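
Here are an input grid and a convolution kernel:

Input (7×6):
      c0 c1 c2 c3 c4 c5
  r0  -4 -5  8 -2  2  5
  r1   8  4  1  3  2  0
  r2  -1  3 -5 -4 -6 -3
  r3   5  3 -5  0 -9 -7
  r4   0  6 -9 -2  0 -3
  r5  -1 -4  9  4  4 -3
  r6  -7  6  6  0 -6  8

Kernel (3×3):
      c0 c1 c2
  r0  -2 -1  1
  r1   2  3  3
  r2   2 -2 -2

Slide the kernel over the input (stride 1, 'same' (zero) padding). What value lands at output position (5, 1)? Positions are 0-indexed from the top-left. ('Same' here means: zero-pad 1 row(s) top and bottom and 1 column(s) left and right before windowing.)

-40

The receptive field on the zero-padded input at this output position is [0 6 -9 / -1 -4 9 / -7 6 6]. Elementwise product with the kernel and sum: 0·-2 + 6·-1 + -9·1 + -1·2 + -4·3 + 9·3 + -7·2 + 6·-2 + 6·-2.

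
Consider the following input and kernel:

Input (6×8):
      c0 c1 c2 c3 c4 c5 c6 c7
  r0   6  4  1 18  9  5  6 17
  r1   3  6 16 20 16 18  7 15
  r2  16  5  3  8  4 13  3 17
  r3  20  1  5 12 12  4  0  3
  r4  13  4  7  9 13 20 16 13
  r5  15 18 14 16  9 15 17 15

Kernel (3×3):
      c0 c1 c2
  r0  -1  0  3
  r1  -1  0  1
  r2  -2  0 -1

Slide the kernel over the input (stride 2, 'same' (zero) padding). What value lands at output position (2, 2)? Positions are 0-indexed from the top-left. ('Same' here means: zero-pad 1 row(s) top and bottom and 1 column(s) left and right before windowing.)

The receptive field on the zero-padded input at this output position is [12 12 4 / 9 13 20 / 16 9 15]. Elementwise product with the kernel and sum: 12·-1 + 4·3 + 9·-1 + 20·1 + 16·-2 + 15·-1.

-36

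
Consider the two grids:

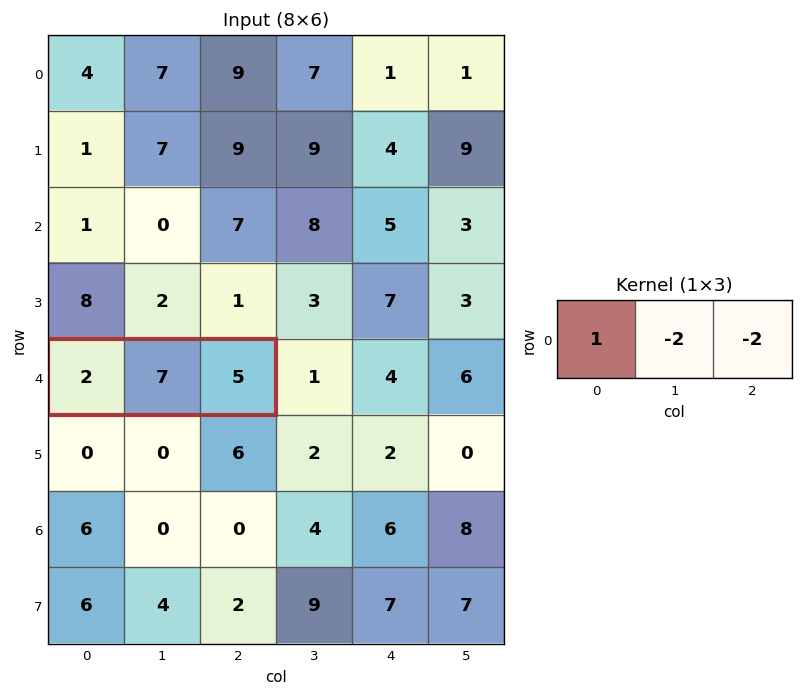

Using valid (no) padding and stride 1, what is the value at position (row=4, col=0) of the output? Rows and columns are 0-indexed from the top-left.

-22

The receptive field on the input at this output position is [2 7 5]. Elementwise product with the kernel and sum: 2·1 + 7·-2 + 5·-2.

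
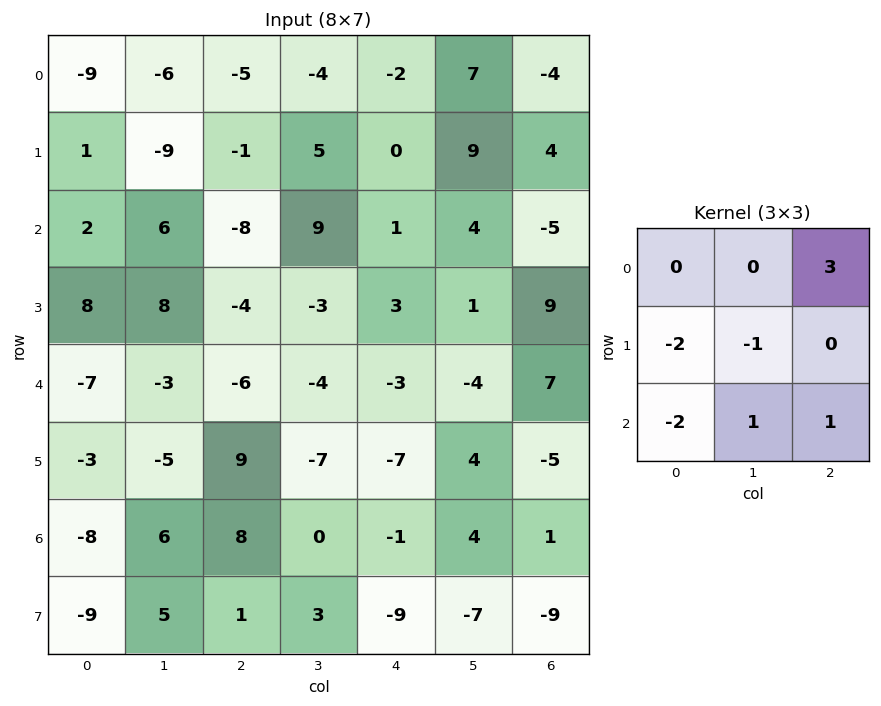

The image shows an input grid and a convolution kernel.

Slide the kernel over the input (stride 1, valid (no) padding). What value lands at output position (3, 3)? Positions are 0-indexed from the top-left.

The receptive field on the input at this output position is [-3 3 1 / -4 -3 -4 / -7 -7 4]. Elementwise product with the kernel and sum: 1·3 + -4·-2 + -3·-1 + -7·-2 + -7·1 + 4·1.

25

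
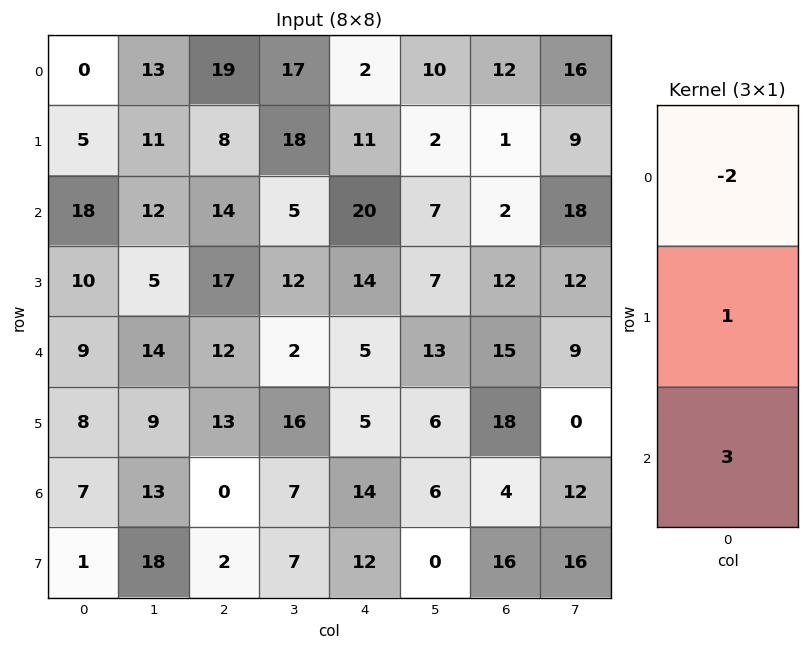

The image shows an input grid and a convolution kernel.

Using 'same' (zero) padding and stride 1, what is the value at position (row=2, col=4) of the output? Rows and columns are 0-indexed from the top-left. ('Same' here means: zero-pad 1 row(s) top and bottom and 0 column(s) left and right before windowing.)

The receptive field on the zero-padded input at this output position is [11 / 20 / 14]. Elementwise product with the kernel and sum: 11·-2 + 20·1 + 14·3.

40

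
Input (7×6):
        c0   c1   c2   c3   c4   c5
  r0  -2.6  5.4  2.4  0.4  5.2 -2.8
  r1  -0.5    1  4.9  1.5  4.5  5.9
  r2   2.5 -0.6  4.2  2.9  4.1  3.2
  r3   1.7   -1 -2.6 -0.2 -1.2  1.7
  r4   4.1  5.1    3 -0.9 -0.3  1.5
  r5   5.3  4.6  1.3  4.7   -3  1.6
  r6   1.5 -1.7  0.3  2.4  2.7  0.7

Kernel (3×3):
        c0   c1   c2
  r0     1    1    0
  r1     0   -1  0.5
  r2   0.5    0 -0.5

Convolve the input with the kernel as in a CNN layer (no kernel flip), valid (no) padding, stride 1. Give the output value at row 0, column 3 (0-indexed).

3.9

The receptive field on the input at this output position is [0.4 5.2 -2.8 / 1.5 4.5 5.9 / 2.9 4.1 3.2]. Elementwise product with the kernel and sum: 0.4·1 + 5.2·1 + 4.5·-1 + 5.9·0.5 + 2.9·0.5 + 3.2·-0.5.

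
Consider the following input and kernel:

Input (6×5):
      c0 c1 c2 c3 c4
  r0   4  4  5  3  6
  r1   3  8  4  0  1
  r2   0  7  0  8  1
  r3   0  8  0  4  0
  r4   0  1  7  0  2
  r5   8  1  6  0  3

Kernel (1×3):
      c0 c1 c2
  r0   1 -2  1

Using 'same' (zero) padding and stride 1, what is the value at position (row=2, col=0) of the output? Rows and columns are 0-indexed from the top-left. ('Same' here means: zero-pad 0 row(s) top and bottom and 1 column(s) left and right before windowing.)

7

The receptive field on the zero-padded input at this output position is [0 0 7]. Elementwise product with the kernel and sum: 0·1 + 0·-2 + 7·1.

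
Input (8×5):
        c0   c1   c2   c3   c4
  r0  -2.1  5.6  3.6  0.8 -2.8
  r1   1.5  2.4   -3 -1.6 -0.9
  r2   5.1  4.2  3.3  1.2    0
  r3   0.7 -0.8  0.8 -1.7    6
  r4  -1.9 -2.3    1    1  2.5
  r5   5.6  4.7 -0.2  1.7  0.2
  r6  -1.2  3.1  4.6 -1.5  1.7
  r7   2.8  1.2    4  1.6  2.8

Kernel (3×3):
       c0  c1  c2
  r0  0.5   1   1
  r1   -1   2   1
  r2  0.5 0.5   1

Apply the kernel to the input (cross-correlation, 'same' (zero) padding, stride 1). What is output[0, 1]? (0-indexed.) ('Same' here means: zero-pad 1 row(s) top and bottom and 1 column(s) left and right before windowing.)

15.85

The receptive field on the zero-padded input at this output position is [0 0 0 / -2.1 5.6 3.6 / 1.5 2.4 -3]. Elementwise product with the kernel and sum: 0·0.5 + 0·1 + 0·1 + -2.1·-1 + 5.6·2 + 3.6·1 + 1.5·0.5 + 2.4·0.5 + -3·1.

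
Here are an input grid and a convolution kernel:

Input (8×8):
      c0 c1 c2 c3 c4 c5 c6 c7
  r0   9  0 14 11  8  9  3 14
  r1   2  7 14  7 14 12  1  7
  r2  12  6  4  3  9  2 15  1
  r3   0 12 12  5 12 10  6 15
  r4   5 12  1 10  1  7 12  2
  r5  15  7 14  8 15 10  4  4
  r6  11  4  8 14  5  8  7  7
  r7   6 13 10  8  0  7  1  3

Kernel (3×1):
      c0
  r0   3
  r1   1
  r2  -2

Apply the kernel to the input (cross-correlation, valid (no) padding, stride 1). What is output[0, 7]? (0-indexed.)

The receptive field on the input at this output position is [14 / 7 / 1]. Elementwise product with the kernel and sum: 14·3 + 7·1 + 1·-2.

47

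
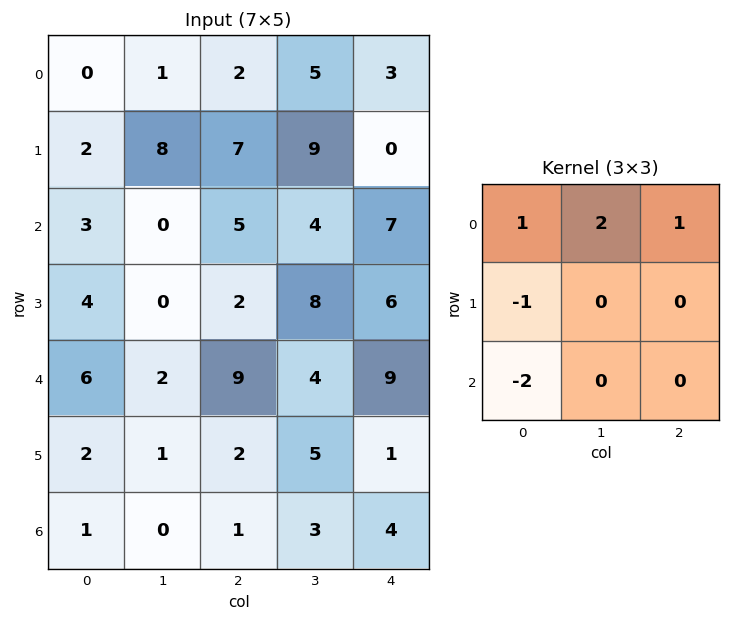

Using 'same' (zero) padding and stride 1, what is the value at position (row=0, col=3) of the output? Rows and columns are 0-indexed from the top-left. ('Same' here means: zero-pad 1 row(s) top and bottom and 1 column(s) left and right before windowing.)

The receptive field on the zero-padded input at this output position is [0 0 0 / 2 5 3 / 7 9 0]. Elementwise product with the kernel and sum: 0·1 + 0·2 + 0·1 + 2·-1 + 7·-2.

-16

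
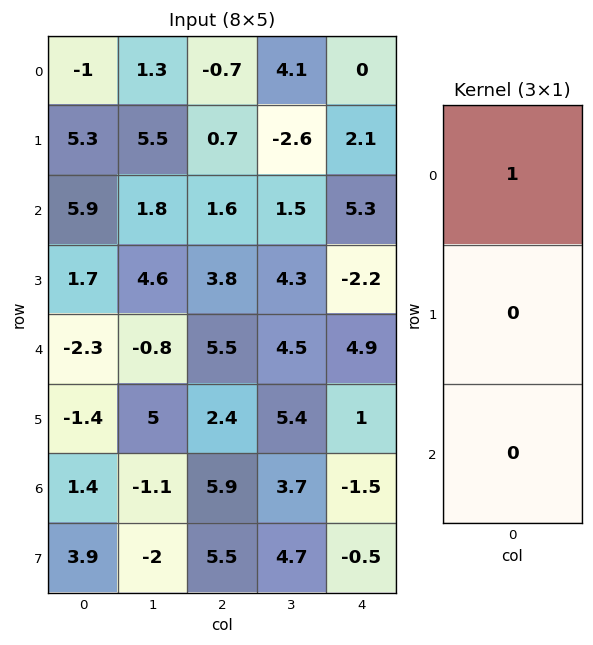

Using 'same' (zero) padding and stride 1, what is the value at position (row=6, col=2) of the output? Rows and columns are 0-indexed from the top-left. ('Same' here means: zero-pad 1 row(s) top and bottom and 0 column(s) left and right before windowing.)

The receptive field on the zero-padded input at this output position is [2.4 / 5.9 / 5.5]. Elementwise product with the kernel and sum: 2.4·1.

2.4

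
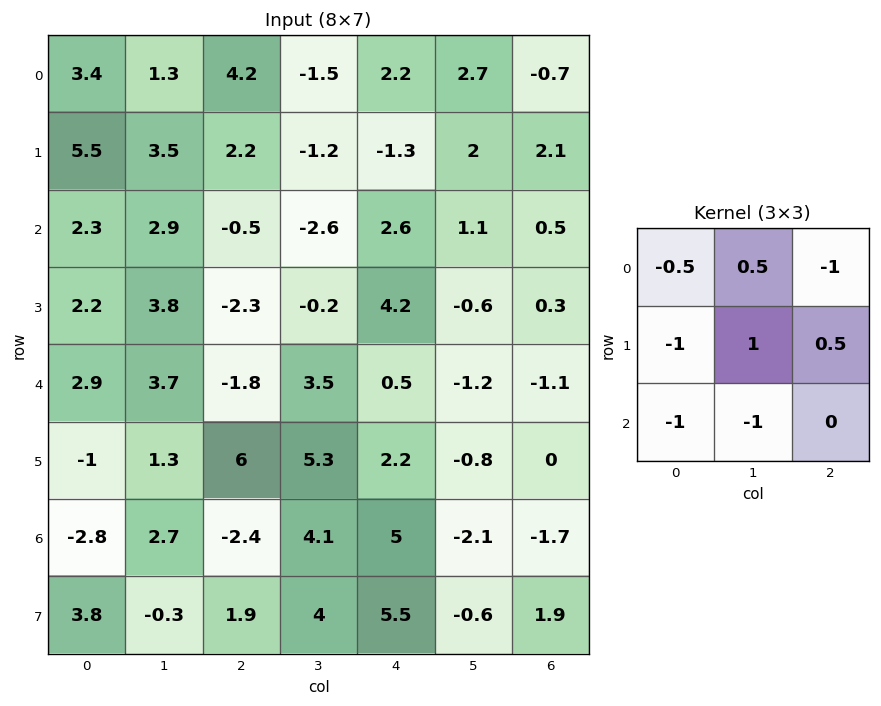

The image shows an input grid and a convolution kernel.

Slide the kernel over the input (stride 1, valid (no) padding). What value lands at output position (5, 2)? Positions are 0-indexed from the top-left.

0.55

The receptive field on the input at this output position is [6 5.3 2.2 / -2.4 4.1 5 / 1.9 4 5.5]. Elementwise product with the kernel and sum: 6·-0.5 + 5.3·0.5 + 2.2·-1 + -2.4·-1 + 4.1·1 + 5·0.5 + 1.9·-1 + 4·-1.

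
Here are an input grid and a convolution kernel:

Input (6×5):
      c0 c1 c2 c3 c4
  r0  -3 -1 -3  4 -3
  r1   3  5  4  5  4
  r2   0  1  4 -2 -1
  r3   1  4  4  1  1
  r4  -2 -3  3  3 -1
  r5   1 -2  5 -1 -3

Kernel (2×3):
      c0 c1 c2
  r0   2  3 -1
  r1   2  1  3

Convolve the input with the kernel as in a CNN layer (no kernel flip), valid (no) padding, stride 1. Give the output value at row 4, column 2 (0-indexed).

16

The receptive field on the input at this output position is [3 3 -1 / 5 -1 -3]. Elementwise product with the kernel and sum: 3·2 + 3·3 + -1·-1 + 5·2 + -1·1 + -3·3.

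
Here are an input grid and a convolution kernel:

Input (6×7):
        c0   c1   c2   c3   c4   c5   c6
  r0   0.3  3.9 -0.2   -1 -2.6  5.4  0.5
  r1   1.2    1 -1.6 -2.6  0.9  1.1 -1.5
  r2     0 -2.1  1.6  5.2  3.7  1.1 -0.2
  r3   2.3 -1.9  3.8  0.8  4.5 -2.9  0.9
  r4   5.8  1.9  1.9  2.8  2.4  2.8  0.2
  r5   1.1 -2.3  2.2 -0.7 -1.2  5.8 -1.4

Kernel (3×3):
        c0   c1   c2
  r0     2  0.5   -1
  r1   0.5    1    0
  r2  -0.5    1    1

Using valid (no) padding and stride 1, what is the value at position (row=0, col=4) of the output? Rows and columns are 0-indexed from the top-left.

The receptive field on the input at this output position is [-2.6 5.4 0.5 / 0.9 1.1 -1.5 / 3.7 1.1 -0.2]. Elementwise product with the kernel and sum: -2.6·2 + 5.4·0.5 + 0.5·-1 + 0.9·0.5 + 1.1·1 + 3.7·-0.5 + 1.1·1 + -0.2·1.

-2.4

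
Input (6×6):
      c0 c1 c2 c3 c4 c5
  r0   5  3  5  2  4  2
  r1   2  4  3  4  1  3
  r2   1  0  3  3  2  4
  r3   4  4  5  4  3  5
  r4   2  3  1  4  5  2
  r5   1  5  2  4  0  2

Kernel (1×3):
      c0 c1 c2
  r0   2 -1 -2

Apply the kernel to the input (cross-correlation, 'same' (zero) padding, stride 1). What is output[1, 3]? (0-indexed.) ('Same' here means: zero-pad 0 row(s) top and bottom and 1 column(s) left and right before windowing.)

0

The receptive field on the zero-padded input at this output position is [3 4 1]. Elementwise product with the kernel and sum: 3·2 + 4·-1 + 1·-2.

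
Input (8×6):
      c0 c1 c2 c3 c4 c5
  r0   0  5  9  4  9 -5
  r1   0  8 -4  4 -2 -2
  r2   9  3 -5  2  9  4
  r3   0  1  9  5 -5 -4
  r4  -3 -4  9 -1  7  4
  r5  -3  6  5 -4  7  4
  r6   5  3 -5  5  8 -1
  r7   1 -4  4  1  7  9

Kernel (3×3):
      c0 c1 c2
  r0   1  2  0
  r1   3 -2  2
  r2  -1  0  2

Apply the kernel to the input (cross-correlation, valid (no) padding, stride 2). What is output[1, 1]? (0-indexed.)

11

The receptive field on the input at this output position is [-5 2 9 / 9 5 -5 / 9 -1 7]. Elementwise product with the kernel and sum: -5·1 + 2·2 + 9·3 + 5·-2 + -5·2 + 9·-1 + 7·2.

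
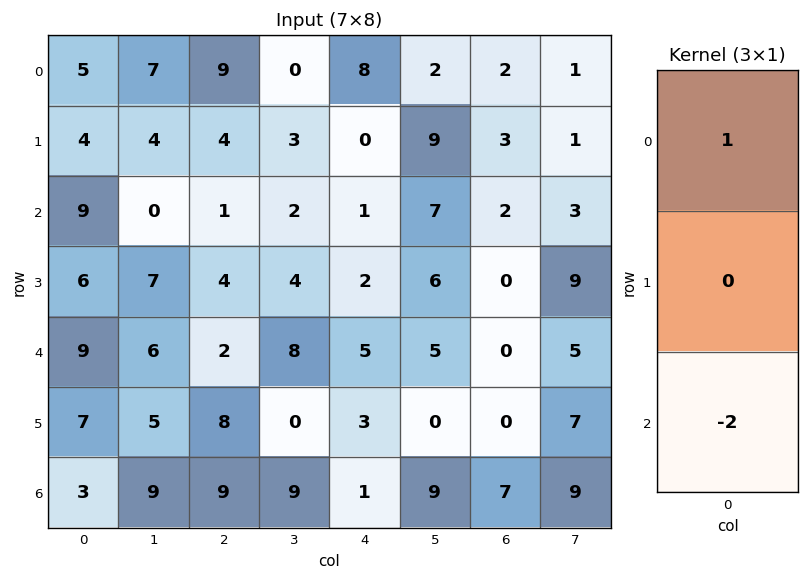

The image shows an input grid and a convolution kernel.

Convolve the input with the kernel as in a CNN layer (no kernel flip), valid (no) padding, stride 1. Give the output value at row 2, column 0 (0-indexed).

-9

The receptive field on the input at this output position is [9 / 6 / 9]. Elementwise product with the kernel and sum: 9·1 + 9·-2.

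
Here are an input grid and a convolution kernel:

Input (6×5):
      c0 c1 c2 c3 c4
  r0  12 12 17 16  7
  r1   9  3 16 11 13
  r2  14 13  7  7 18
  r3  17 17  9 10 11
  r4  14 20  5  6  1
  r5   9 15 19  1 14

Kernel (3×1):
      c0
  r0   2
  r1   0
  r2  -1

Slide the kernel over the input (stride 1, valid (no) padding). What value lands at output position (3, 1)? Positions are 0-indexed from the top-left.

The receptive field on the input at this output position is [17 / 20 / 15]. Elementwise product with the kernel and sum: 17·2 + 15·-1.

19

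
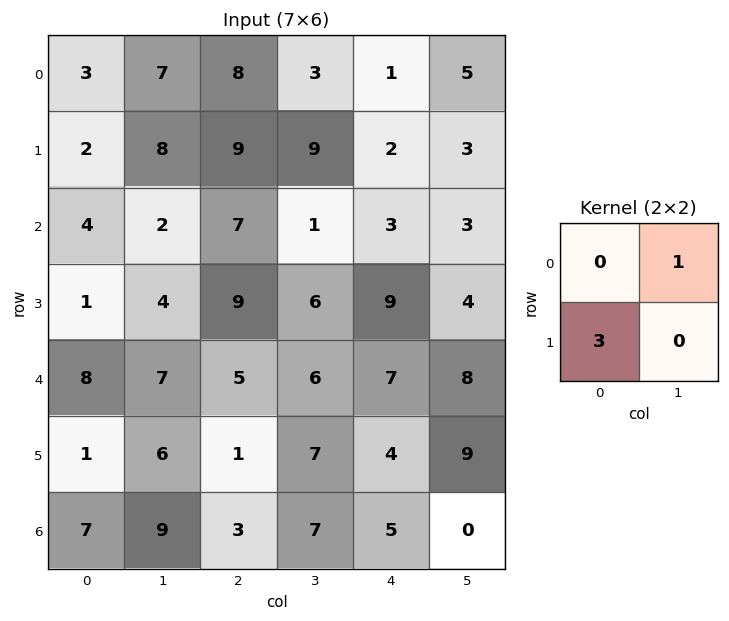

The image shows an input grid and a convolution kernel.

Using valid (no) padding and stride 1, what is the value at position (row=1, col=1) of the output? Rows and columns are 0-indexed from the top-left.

The receptive field on the input at this output position is [8 9 / 2 7]. Elementwise product with the kernel and sum: 9·1 + 2·3.

15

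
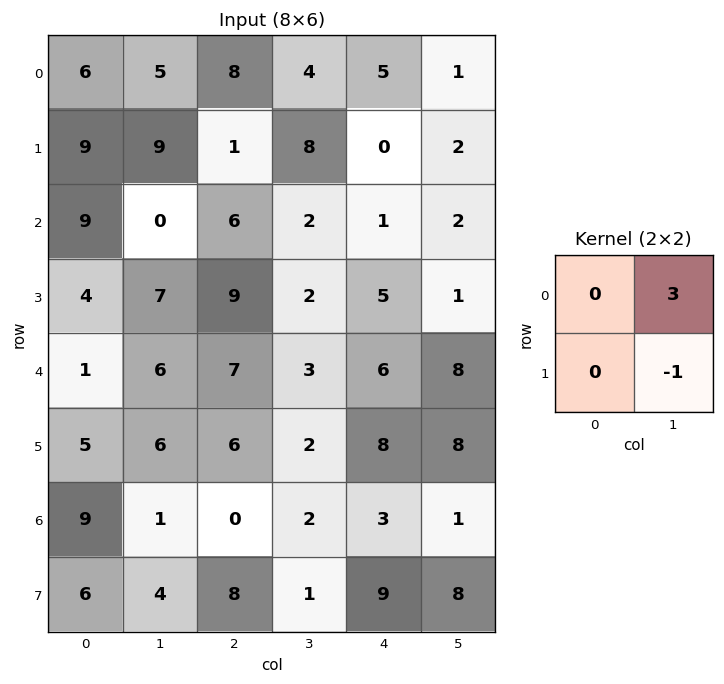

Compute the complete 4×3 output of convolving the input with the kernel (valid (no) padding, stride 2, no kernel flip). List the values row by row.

6 4 1
-7 4 5
12 7 16
-1 5 -5

Output[0,0]: The receptive field on the input at this output position is [6 5 / 9 9]. Elementwise product with the kernel and sum: 5·3 + 9·-1.
Output[0,1]: The receptive field on the input at this output position is [8 4 / 1 8]. Elementwise product with the kernel and sum: 4·3 + 8·-1.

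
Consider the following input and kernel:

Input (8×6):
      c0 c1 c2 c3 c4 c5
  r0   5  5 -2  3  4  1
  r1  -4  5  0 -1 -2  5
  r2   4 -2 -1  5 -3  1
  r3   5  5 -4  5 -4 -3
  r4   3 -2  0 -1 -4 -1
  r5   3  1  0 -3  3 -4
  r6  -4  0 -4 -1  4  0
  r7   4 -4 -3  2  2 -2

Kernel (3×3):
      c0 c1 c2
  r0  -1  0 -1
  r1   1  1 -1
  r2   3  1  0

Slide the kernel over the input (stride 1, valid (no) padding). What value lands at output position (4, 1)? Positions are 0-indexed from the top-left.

3

The receptive field on the input at this output position is [-2 0 -1 / 1 0 -3 / 0 -4 -1]. Elementwise product with the kernel and sum: -2·-1 + -1·-1 + 1·1 + 0·1 + -3·-1 + 0·3 + -4·1.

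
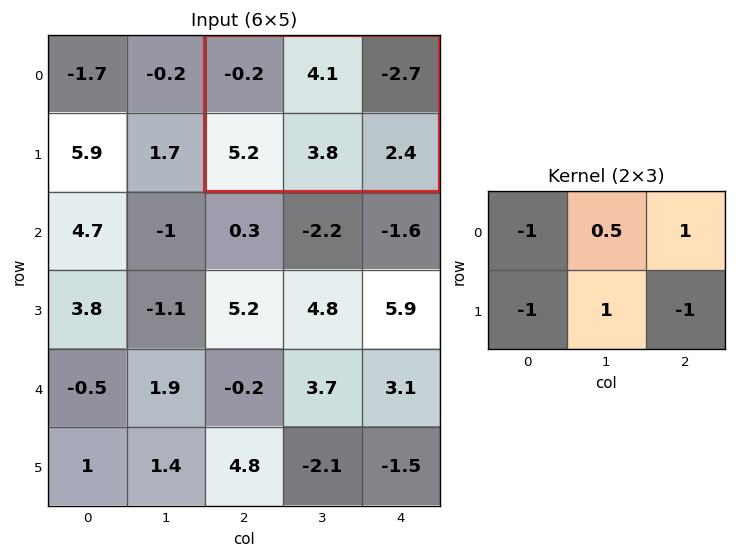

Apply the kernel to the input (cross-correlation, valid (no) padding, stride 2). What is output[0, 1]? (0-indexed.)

-4.25

The receptive field on the input at this output position is [-0.2 4.1 -2.7 / 5.2 3.8 2.4]. Elementwise product with the kernel and sum: -0.2·-1 + 4.1·0.5 + -2.7·1 + 5.2·-1 + 3.8·1 + 2.4·-1.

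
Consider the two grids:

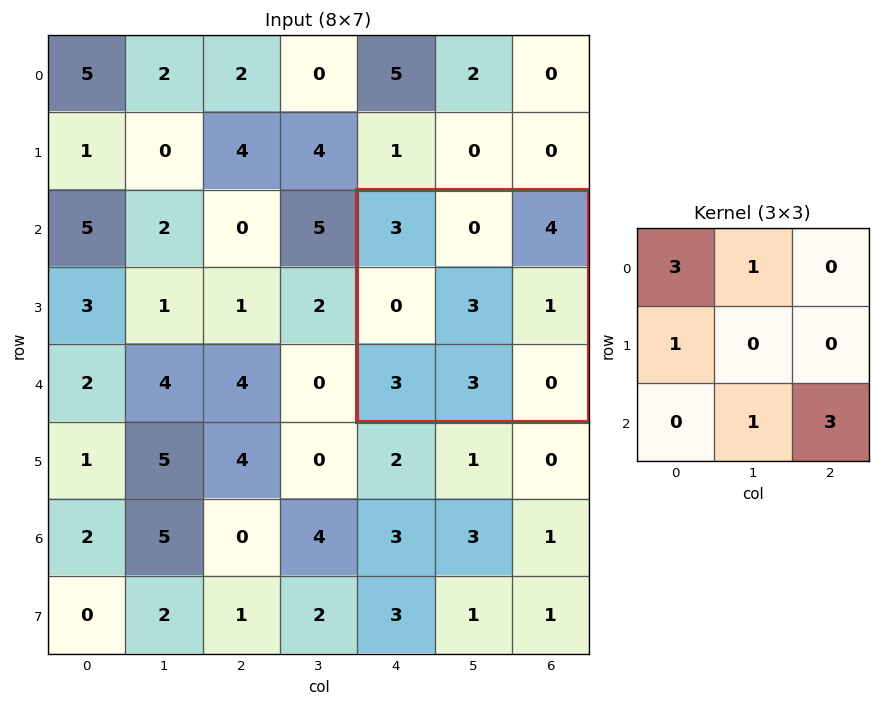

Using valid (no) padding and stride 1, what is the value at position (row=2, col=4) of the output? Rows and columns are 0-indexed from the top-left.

The receptive field on the input at this output position is [3 0 4 / 0 3 1 / 3 3 0]. Elementwise product with the kernel and sum: 3·3 + 0·1 + 0·1 + 3·1 + 0·3.

12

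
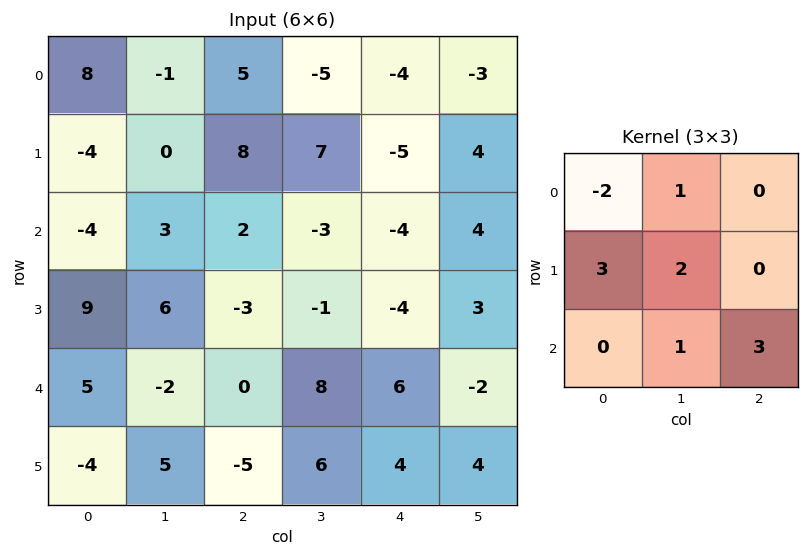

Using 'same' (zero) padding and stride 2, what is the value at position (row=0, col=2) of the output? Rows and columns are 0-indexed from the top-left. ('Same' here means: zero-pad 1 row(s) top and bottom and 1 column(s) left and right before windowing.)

-16

The receptive field on the zero-padded input at this output position is [0 0 0 / -5 -4 -3 / 7 -5 4]. Elementwise product with the kernel and sum: 0·-2 + 0·1 + -5·3 + -4·2 + -5·1 + 4·3.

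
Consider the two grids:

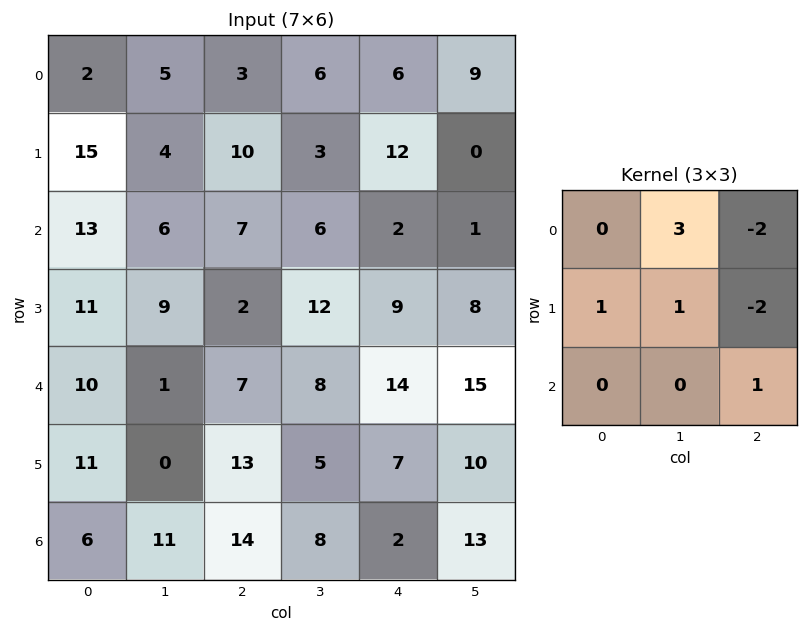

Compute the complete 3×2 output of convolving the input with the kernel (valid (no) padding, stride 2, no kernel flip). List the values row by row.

15 -3
27 24
-12 2

Output[0,0]: The receptive field on the input at this output position is [2 5 3 / 15 4 10 / 13 6 7]. Elementwise product with the kernel and sum: 5·3 + 3·-2 + 15·1 + 4·1 + 10·-2 + 7·1.
Output[0,1]: The receptive field on the input at this output position is [3 6 6 / 10 3 12 / 7 6 2]. Elementwise product with the kernel and sum: 6·3 + 6·-2 + 10·1 + 3·1 + 12·-2 + 2·1.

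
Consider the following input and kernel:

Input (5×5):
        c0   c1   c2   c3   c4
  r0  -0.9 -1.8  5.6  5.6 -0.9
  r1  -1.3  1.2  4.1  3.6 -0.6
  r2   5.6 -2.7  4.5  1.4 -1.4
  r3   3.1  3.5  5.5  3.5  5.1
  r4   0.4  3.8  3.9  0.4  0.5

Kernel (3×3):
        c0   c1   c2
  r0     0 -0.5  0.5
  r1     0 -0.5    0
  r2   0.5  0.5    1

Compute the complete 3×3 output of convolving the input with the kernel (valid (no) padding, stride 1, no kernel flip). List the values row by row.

Output[0,0]: The receptive field on the input at this output position is [-0.9 -1.8 5.6 / -1.3 1.2 4.1 / 5.6 -2.7 4.5]. Elementwise product with the kernel and sum: -1.8·-0.5 + 5.6·0.5 + 1.2·-0.5 + 5.6·0.5 + -2.7·0.5 + 4.5·1.

9.05 0.25 -3.5
11.6 5.5 6.8
7.85 -0.05 -0.5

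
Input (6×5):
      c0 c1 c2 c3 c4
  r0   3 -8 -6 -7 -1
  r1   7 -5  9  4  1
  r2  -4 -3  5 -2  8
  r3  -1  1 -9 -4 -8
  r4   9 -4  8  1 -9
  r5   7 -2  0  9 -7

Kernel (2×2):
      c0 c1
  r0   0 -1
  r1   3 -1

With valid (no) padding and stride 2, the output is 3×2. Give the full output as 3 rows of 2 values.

Output[0,0]: The receptive field on the input at this output position is [3 -8 / 7 -5]. Elementwise product with the kernel and sum: -8·-1 + 7·3 + -5·-1.
Output[0,1]: The receptive field on the input at this output position is [-6 -7 / 9 4]. Elementwise product with the kernel and sum: -7·-1 + 9·3 + 4·-1.

34 30
-1 -21
27 -10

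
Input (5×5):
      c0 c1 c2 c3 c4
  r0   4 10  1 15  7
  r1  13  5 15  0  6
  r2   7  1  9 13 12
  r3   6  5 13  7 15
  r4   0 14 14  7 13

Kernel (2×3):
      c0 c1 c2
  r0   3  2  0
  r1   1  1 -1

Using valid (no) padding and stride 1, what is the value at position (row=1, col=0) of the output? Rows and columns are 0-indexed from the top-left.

48

The receptive field on the input at this output position is [13 5 15 / 7 1 9]. Elementwise product with the kernel and sum: 13·3 + 5·2 + 7·1 + 1·1 + 9·-1.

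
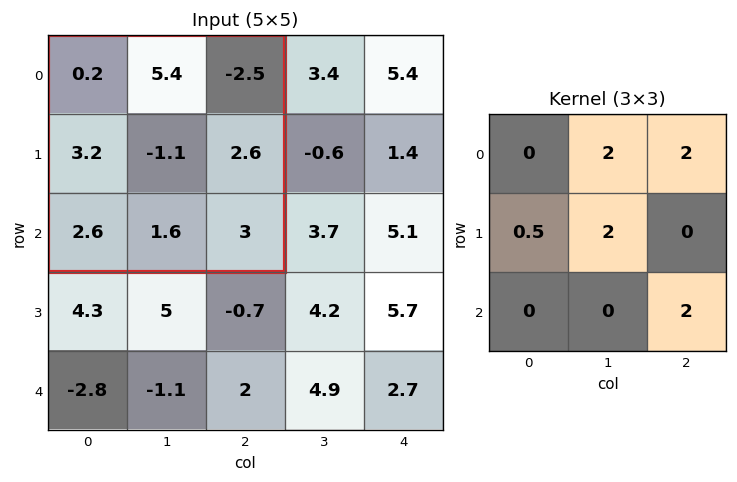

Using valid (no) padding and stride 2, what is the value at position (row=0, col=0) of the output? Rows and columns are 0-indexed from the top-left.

The receptive field on the input at this output position is [0.2 5.4 -2.5 / 3.2 -1.1 2.6 / 2.6 1.6 3]. Elementwise product with the kernel and sum: 5.4·2 + -2.5·2 + 3.2·0.5 + -1.1·2 + 3·2.

11.2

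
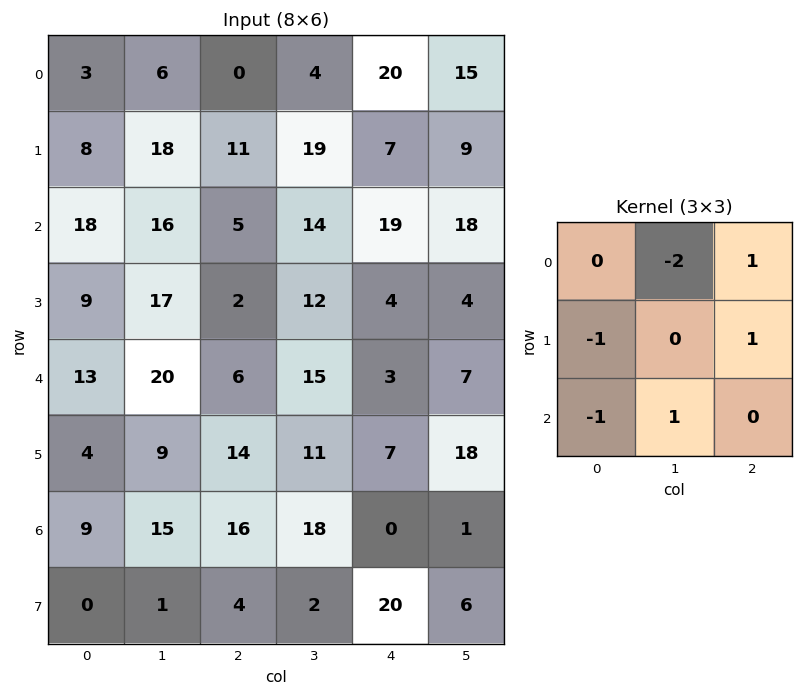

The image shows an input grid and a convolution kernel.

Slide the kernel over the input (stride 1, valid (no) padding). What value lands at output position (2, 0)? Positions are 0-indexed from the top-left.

The receptive field on the input at this output position is [18 16 5 / 9 17 2 / 13 20 6]. Elementwise product with the kernel and sum: 16·-2 + 5·1 + 9·-1 + 2·1 + 13·-1 + 20·1.

-27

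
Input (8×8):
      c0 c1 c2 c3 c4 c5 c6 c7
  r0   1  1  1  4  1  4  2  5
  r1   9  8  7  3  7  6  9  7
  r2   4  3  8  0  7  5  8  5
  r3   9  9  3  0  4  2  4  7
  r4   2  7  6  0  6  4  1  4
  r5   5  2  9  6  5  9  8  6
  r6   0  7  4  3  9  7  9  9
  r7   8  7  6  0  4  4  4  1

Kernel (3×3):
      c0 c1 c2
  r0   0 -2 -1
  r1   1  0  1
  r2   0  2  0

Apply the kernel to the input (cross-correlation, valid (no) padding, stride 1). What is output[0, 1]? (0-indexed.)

The receptive field on the input at this output position is [1 1 4 / 8 7 3 / 3 8 0]. Elementwise product with the kernel and sum: 1·-2 + 4·-1 + 8·1 + 3·1 + 8·2.

21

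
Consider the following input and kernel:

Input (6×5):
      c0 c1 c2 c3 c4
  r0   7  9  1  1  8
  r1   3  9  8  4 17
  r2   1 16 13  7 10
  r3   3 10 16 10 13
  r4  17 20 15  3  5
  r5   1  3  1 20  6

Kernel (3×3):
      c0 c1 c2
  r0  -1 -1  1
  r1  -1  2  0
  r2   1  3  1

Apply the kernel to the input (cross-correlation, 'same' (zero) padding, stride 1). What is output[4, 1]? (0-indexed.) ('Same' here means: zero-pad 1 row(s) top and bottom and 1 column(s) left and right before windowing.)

37

The receptive field on the zero-padded input at this output position is [3 10 16 / 17 20 15 / 1 3 1]. Elementwise product with the kernel and sum: 3·-1 + 10·-1 + 16·1 + 17·-1 + 20·2 + 1·1 + 3·3 + 1·1.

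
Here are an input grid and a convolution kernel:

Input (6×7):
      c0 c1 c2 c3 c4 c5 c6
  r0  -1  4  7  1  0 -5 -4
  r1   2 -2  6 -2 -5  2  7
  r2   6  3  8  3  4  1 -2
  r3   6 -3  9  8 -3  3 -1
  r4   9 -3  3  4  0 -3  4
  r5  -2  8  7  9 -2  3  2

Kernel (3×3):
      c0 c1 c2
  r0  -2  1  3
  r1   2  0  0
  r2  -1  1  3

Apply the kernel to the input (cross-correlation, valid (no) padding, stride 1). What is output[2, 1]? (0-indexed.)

The receptive field on the input at this output position is [3 8 3 / -3 9 8 / -3 3 4]. Elementwise product with the kernel and sum: 3·-2 + 8·1 + 3·3 + -3·2 + -3·-1 + 3·1 + 4·3.

23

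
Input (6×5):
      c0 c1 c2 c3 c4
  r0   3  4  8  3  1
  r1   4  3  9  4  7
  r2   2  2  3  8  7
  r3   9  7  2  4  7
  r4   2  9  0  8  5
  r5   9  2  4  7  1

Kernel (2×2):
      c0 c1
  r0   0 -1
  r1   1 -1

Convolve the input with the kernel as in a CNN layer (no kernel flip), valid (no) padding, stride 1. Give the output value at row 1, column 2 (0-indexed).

-9

The receptive field on the input at this output position is [9 4 / 3 8]. Elementwise product with the kernel and sum: 4·-1 + 3·1 + 8·-1.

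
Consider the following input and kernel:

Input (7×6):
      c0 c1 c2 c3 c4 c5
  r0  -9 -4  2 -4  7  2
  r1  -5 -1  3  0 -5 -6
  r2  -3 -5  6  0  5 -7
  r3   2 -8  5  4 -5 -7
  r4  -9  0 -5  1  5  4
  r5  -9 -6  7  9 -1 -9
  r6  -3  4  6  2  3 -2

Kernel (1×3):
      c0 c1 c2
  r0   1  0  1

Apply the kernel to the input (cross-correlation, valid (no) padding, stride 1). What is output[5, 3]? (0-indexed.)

0

The receptive field on the input at this output position is [9 -1 -9]. Elementwise product with the kernel and sum: 9·1 + -9·1.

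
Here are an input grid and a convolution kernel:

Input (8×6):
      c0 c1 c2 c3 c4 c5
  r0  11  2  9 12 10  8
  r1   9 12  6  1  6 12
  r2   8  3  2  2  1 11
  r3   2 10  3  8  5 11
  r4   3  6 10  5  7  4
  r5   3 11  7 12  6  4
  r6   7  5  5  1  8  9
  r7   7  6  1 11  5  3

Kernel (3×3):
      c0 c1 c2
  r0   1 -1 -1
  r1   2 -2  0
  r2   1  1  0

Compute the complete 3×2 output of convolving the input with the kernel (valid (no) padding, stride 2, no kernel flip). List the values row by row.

5 1
-4 4
-17 -6

Output[0,0]: The receptive field on the input at this output position is [11 2 9 / 9 12 6 / 8 3 2]. Elementwise product with the kernel and sum: 11·1 + 2·-1 + 9·-1 + 9·2 + 12·-2 + 8·1 + 3·1.
Output[0,1]: The receptive field on the input at this output position is [9 12 10 / 6 1 6 / 2 2 1]. Elementwise product with the kernel and sum: 9·1 + 12·-1 + 10·-1 + 6·2 + 1·-2 + 2·1 + 2·1.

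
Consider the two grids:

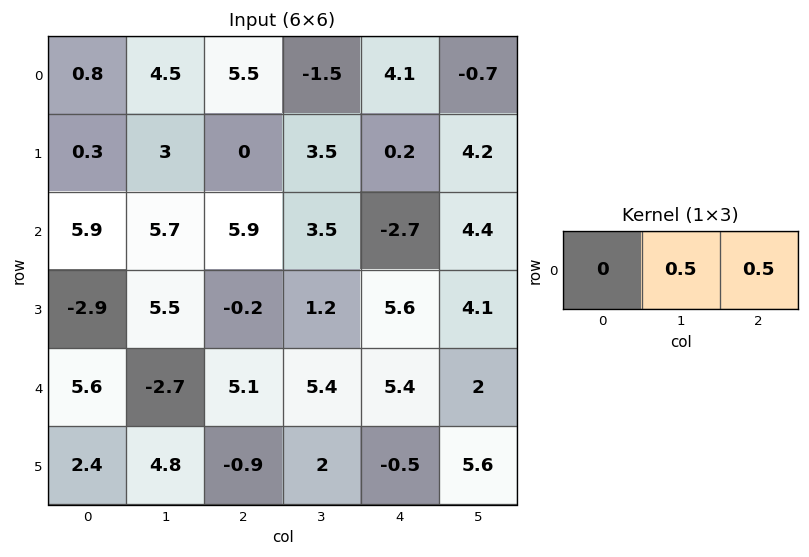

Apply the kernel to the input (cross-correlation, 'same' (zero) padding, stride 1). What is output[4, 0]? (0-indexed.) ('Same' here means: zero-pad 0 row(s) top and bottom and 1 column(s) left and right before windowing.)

The receptive field on the zero-padded input at this output position is [0 5.6 -2.7]. Elementwise product with the kernel and sum: 5.6·0.5 + -2.7·0.5.

1.45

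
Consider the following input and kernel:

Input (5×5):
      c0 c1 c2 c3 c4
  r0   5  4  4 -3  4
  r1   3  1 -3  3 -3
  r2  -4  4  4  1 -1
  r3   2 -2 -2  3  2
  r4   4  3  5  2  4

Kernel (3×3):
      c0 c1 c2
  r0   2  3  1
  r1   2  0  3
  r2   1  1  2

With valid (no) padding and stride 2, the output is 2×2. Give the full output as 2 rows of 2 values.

Output[0,0]: The receptive field on the input at this output position is [5 4 4 / 3 1 -3 / -4 4 4]. Elementwise product with the kernel and sum: 5·2 + 4·3 + 4·1 + 3·2 + -3·3 + -4·1 + 4·1 + 4·2.

31 -9
23 27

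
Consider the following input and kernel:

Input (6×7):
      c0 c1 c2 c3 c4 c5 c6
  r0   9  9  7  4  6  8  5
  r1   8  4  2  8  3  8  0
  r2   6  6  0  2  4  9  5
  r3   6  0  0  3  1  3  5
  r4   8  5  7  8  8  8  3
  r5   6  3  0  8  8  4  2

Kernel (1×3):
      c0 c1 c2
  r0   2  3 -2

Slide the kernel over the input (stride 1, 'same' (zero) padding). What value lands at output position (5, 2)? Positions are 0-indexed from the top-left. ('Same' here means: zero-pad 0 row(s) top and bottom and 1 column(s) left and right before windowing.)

The receptive field on the zero-padded input at this output position is [3 0 8]. Elementwise product with the kernel and sum: 3·2 + 0·3 + 8·-2.

-10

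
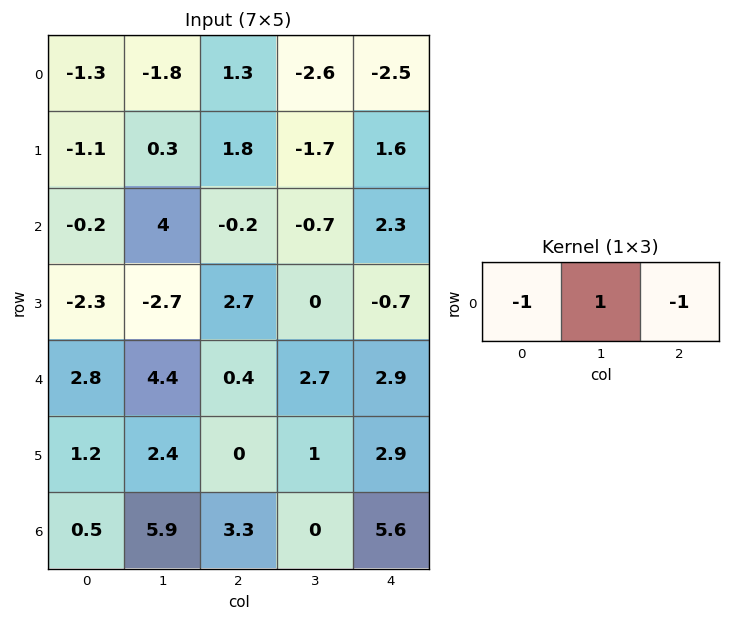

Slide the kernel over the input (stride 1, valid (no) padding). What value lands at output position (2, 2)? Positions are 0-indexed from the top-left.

-2.8

The receptive field on the input at this output position is [-0.2 -0.7 2.3]. Elementwise product with the kernel and sum: -0.2·-1 + -0.7·1 + 2.3·-1.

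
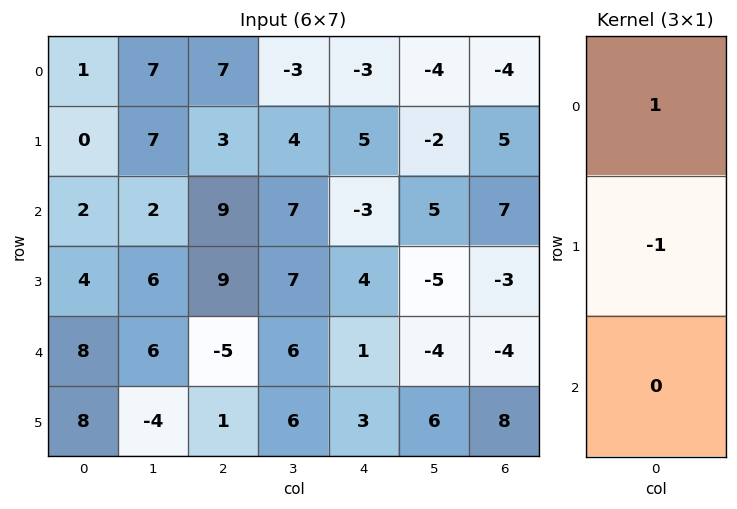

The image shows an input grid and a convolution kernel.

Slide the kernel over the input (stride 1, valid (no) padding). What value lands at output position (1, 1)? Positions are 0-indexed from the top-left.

5

The receptive field on the input at this output position is [7 / 2 / 6]. Elementwise product with the kernel and sum: 7·1 + 2·-1.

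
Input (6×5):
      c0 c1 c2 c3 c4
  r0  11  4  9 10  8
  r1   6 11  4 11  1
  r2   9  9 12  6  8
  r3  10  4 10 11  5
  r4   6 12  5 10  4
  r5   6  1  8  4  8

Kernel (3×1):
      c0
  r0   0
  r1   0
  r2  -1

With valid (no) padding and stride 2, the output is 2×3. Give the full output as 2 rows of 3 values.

-9 -12 -8
-6 -5 -4

Output[0,0]: The receptive field on the input at this output position is [11 / 6 / 9]. Elementwise product with the kernel and sum: 9·-1.
Output[0,1]: The receptive field on the input at this output position is [9 / 4 / 12]. Elementwise product with the kernel and sum: 12·-1.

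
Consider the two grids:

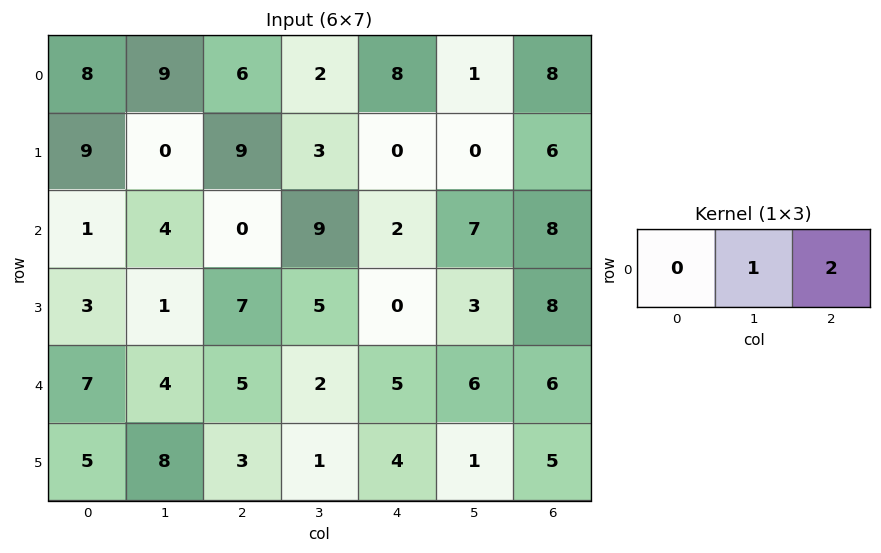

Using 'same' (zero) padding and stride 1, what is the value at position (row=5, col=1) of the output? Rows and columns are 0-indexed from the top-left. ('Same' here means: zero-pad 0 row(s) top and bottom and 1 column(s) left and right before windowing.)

14

The receptive field on the zero-padded input at this output position is [5 8 3]. Elementwise product with the kernel and sum: 8·1 + 3·2.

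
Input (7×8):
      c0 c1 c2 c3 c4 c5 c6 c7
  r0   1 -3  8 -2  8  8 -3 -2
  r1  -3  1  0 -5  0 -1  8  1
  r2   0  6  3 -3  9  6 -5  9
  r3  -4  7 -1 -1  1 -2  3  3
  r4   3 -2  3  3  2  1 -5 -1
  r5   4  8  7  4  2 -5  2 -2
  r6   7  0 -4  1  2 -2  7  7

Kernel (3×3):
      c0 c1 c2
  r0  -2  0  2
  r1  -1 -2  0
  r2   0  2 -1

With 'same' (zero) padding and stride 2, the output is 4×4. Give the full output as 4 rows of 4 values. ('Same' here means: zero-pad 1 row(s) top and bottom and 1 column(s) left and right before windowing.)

-9 -8 -13 13
-13 -25 -3 11
8 -10 0 25
2 0 -23 -6

Output[0,0]: The receptive field on the zero-padded input at this output position is [0 0 0 / 0 1 -3 / 0 -3 1]. Elementwise product with the kernel and sum: 0·-2 + 0·2 + 0·-1 + 1·-2 + -3·2 + 1·-1.
Output[0,1]: The receptive field on the zero-padded input at this output position is [0 0 0 / -3 8 -2 / 1 0 -5]. Elementwise product with the kernel and sum: 0·-2 + 0·2 + -3·-1 + 8·-2 + 0·2 + -5·-1.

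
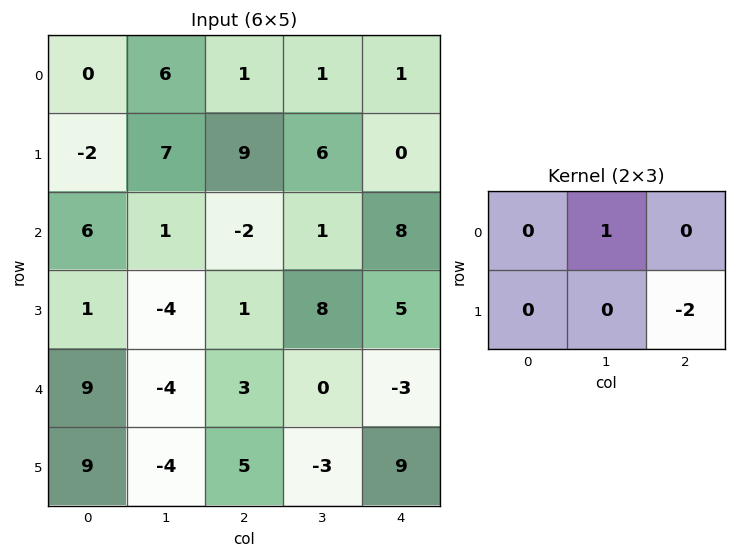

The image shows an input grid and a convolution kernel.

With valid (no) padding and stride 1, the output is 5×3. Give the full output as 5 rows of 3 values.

Output[0,0]: The receptive field on the input at this output position is [0 6 1 / -2 7 9]. Elementwise product with the kernel and sum: 6·1 + 9·-2.
Output[0,1]: The receptive field on the input at this output position is [6 1 1 / 7 9 6]. Elementwise product with the kernel and sum: 1·1 + 6·-2.

-12 -11 1
11 7 -10
-1 -18 -9
-10 1 14
-14 9 -18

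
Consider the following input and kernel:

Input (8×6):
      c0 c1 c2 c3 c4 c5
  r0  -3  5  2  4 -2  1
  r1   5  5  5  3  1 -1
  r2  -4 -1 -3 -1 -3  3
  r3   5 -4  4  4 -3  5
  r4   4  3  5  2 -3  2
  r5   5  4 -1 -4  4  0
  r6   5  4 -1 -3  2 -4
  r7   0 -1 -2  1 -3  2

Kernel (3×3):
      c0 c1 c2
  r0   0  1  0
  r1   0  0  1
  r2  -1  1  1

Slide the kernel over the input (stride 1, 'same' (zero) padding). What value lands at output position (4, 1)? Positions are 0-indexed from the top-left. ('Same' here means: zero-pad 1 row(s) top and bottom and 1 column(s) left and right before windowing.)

-1

The receptive field on the zero-padded input at this output position is [5 -4 4 / 4 3 5 / 5 4 -1]. Elementwise product with the kernel and sum: -4·1 + 5·1 + 5·-1 + 4·1 + -1·1.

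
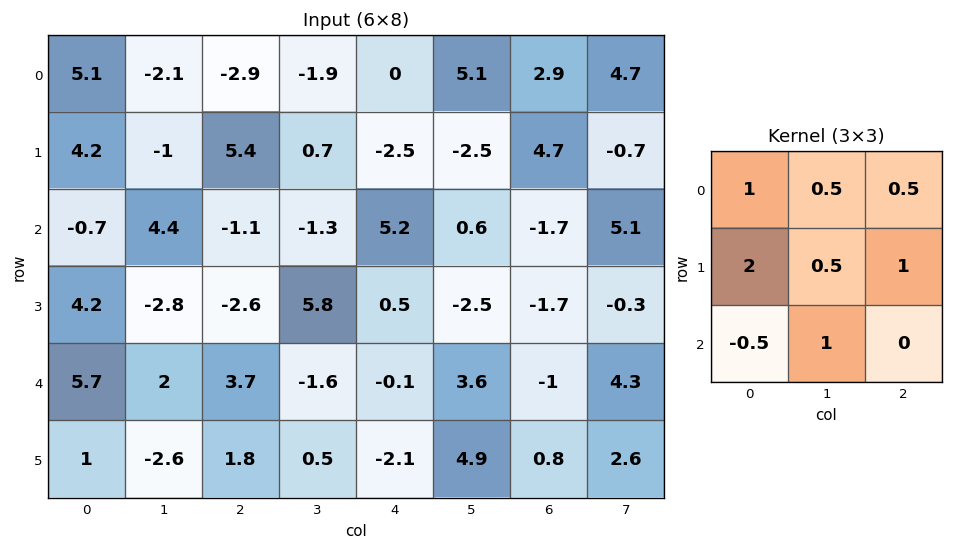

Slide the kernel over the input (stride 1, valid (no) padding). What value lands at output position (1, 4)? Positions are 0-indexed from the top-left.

4.85

The receptive field on the input at this output position is [-2.5 -2.5 4.7 / 5.2 0.6 -1.7 / 0.5 -2.5 -1.7]. Elementwise product with the kernel and sum: -2.5·1 + -2.5·0.5 + 4.7·0.5 + 5.2·2 + 0.6·0.5 + -1.7·1 + 0.5·-0.5 + -2.5·1.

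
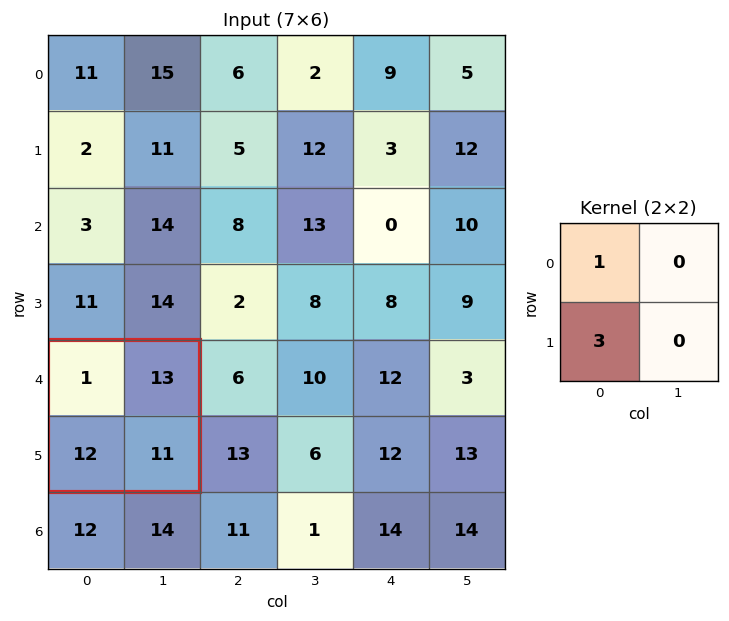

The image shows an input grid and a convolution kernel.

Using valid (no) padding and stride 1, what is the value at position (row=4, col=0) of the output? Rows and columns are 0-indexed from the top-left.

The receptive field on the input at this output position is [1 13 / 12 11]. Elementwise product with the kernel and sum: 1·1 + 12·3.

37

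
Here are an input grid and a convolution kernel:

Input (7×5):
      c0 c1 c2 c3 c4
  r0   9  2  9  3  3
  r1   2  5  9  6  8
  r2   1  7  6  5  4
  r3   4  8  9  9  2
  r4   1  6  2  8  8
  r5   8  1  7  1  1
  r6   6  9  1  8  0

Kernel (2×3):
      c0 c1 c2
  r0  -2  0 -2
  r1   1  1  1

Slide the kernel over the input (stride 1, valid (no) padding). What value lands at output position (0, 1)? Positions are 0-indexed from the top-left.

10

The receptive field on the input at this output position is [2 9 3 / 5 9 6]. Elementwise product with the kernel and sum: 2·-2 + 3·-2 + 5·1 + 9·1 + 6·1.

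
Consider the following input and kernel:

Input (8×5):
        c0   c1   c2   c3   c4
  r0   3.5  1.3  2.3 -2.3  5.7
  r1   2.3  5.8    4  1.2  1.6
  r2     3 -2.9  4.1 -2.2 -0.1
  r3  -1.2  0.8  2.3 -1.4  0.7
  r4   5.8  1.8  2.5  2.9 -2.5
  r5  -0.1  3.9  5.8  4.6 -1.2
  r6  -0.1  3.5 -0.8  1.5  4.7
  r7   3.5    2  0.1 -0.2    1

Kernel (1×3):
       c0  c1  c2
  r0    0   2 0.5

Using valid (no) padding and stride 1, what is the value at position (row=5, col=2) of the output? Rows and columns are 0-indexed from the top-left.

The receptive field on the input at this output position is [5.8 4.6 -1.2]. Elementwise product with the kernel and sum: 4.6·2 + -1.2·0.5.

8.6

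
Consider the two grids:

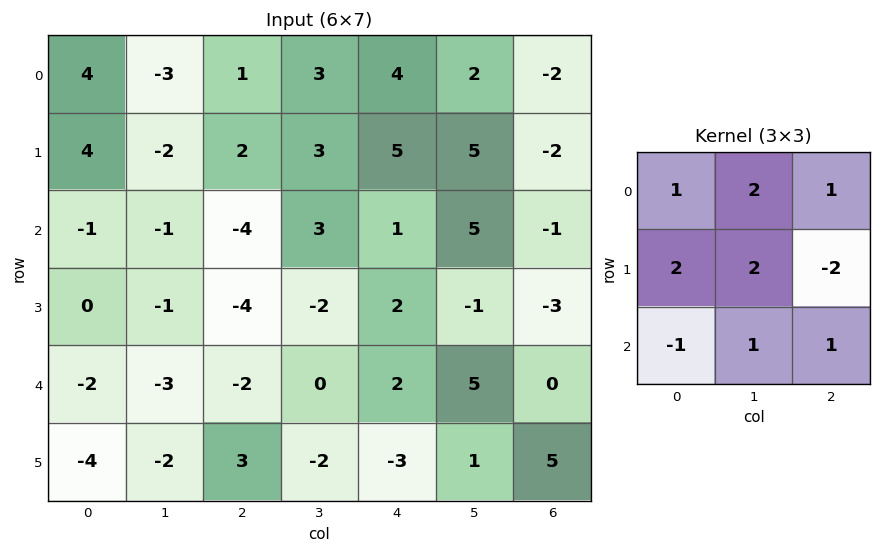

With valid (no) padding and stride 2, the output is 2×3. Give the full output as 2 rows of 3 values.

-5 19 33
-4 -9 21

Output[0,0]: The receptive field on the input at this output position is [4 -3 1 / 4 -2 2 / -1 -1 -4]. Elementwise product with the kernel and sum: 4·1 + -3·2 + 1·1 + 4·2 + -2·2 + 2·-2 + -1·-1 + -1·1 + -4·1.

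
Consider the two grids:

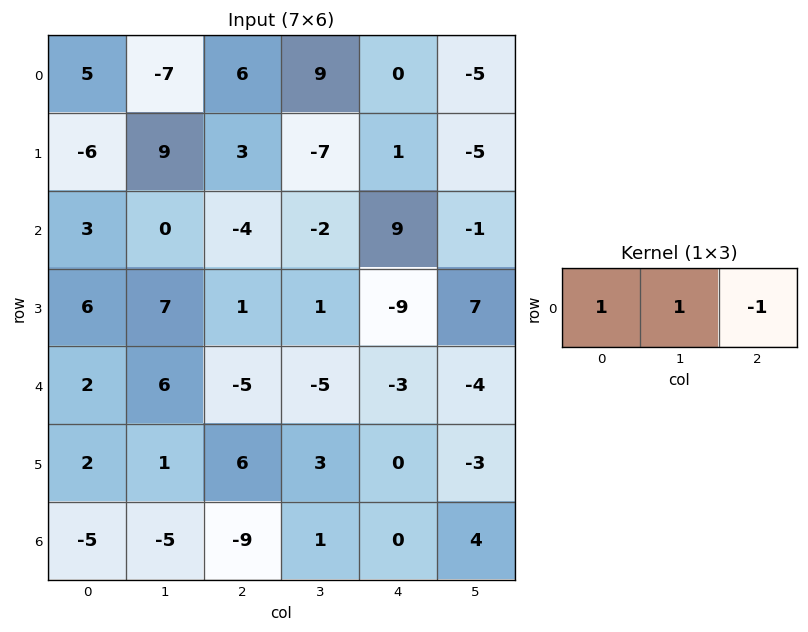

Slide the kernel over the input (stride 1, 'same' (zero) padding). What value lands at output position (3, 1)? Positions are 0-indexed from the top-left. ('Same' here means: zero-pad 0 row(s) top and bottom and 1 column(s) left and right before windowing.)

12

The receptive field on the zero-padded input at this output position is [6 7 1]. Elementwise product with the kernel and sum: 6·1 + 7·1 + 1·-1.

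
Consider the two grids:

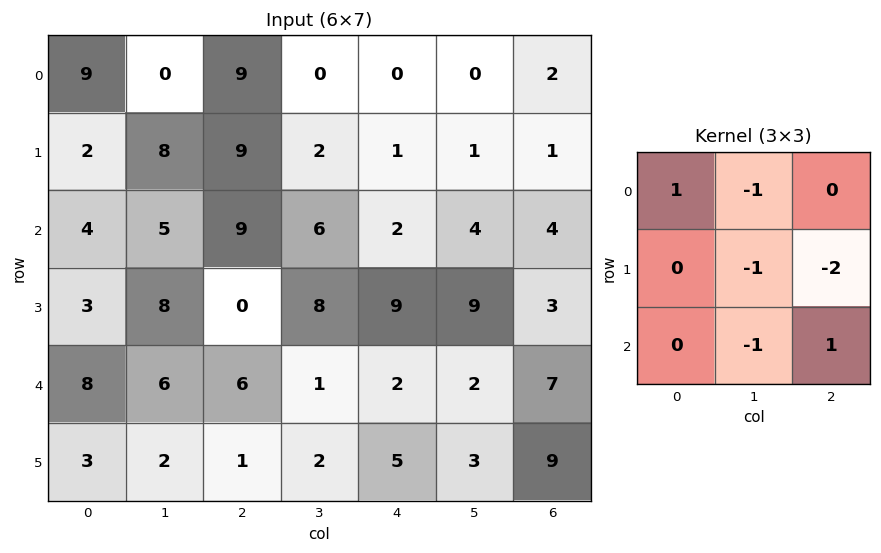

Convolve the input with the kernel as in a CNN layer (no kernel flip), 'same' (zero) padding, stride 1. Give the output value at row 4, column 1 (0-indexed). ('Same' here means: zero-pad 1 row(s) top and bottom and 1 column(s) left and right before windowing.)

The receptive field on the zero-padded input at this output position is [3 8 0 / 8 6 6 / 3 2 1]. Elementwise product with the kernel and sum: 3·1 + 8·-1 + 6·-1 + 6·-2 + 2·-1 + 1·1.

-24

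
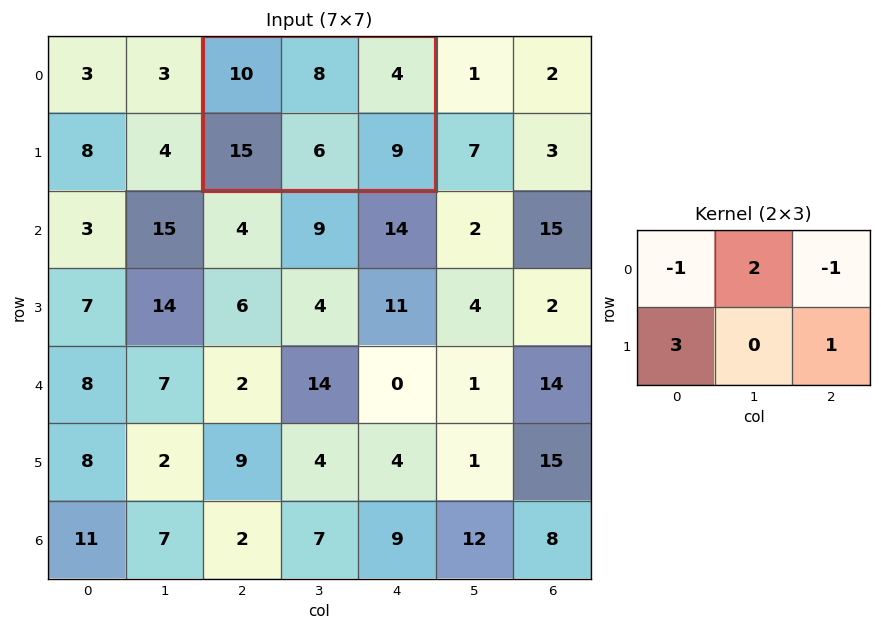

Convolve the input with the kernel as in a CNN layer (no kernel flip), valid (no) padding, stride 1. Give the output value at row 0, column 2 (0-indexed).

The receptive field on the input at this output position is [10 8 4 / 15 6 9]. Elementwise product with the kernel and sum: 10·-1 + 8·2 + 4·-1 + 15·3 + 9·1.

56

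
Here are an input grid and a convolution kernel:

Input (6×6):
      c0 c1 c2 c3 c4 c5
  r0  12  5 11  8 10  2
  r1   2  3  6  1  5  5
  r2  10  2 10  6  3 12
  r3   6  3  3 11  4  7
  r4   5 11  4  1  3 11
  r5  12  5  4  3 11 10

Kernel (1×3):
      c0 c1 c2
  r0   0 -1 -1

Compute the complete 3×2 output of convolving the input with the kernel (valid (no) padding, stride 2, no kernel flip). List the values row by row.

-16 -18
-12 -9
-15 -4

Output[0,0]: The receptive field on the input at this output position is [12 5 11]. Elementwise product with the kernel and sum: 5·-1 + 11·-1.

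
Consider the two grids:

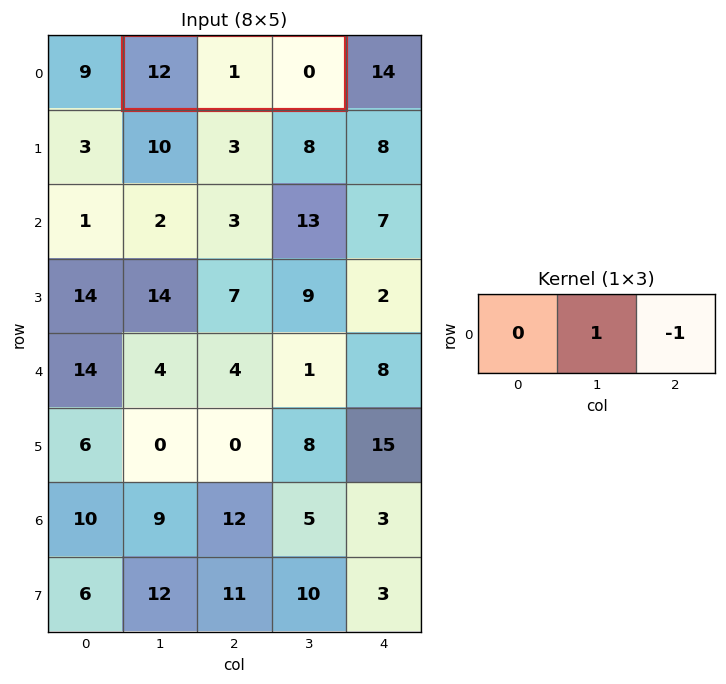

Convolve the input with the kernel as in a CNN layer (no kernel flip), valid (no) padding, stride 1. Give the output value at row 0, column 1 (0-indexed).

1

The receptive field on the input at this output position is [12 1 0]. Elementwise product with the kernel and sum: 1·1 + 0·-1.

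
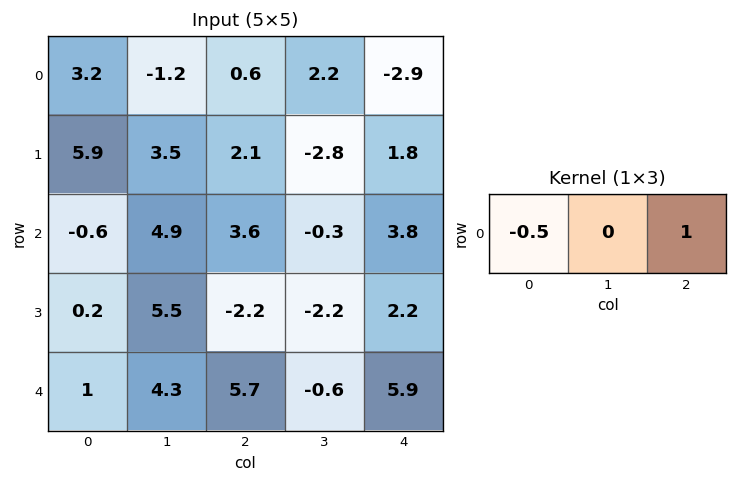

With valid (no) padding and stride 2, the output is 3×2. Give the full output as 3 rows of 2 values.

-1 -3.2
3.9 2
5.2 3.05

Output[0,0]: The receptive field on the input at this output position is [3.2 -1.2 0.6]. Elementwise product with the kernel and sum: 3.2·-0.5 + 0.6·1.
Output[0,1]: The receptive field on the input at this output position is [0.6 2.2 -2.9]. Elementwise product with the kernel and sum: 0.6·-0.5 + -2.9·1.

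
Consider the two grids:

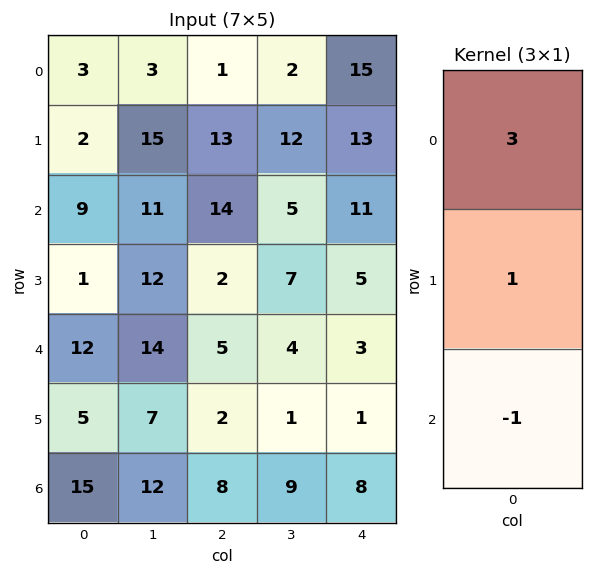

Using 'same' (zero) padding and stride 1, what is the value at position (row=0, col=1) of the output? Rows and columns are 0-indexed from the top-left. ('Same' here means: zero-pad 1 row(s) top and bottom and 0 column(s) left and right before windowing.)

The receptive field on the zero-padded input at this output position is [0 / 3 / 15]. Elementwise product with the kernel and sum: 0·3 + 3·1 + 15·-1.

-12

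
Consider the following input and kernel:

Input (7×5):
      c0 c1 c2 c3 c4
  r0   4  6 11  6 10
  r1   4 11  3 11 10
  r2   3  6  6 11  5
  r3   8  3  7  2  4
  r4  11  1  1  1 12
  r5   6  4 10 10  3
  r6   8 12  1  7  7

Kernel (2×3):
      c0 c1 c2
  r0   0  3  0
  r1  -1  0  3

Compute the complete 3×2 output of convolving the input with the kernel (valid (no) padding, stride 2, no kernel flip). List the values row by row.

Output[0,0]: The receptive field on the input at this output position is [4 6 11 / 4 11 3]. Elementwise product with the kernel and sum: 6·3 + 4·-1 + 3·3.
Output[0,1]: The receptive field on the input at this output position is [11 6 10 / 3 11 10]. Elementwise product with the kernel and sum: 6·3 + 3·-1 + 10·3.

23 45
31 38
27 2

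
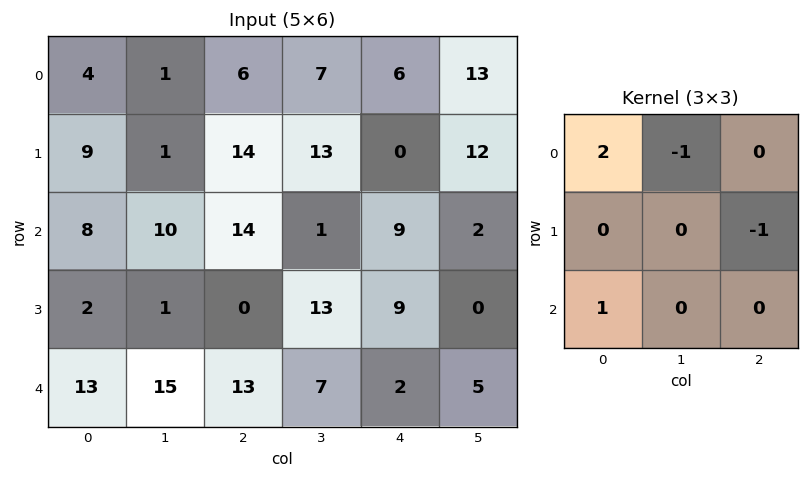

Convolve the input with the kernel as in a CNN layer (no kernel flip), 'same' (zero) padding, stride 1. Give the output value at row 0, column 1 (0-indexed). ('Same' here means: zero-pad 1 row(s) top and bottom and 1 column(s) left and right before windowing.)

The receptive field on the zero-padded input at this output position is [0 0 0 / 4 1 6 / 9 1 14]. Elementwise product with the kernel and sum: 0·2 + 0·-1 + 6·-1 + 9·1.

3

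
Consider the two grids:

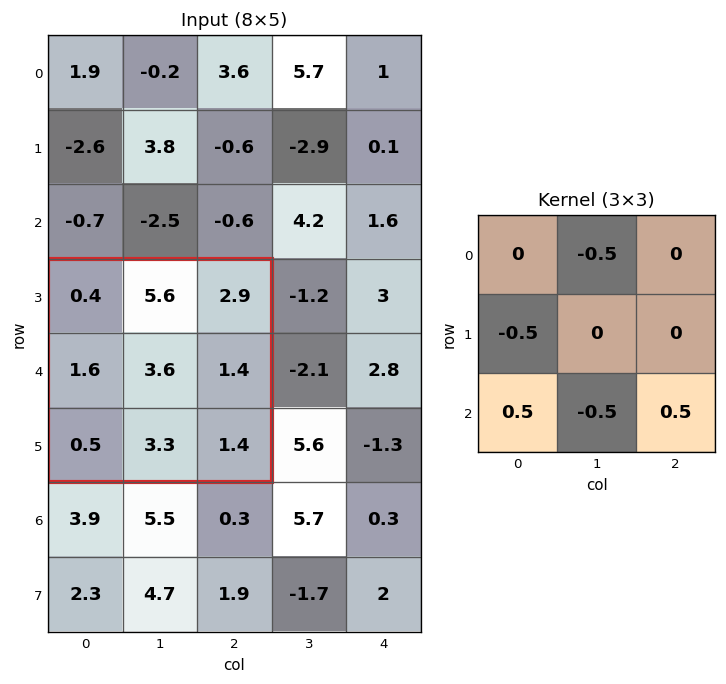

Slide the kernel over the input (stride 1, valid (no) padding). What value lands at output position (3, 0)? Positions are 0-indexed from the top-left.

The receptive field on the input at this output position is [0.4 5.6 2.9 / 1.6 3.6 1.4 / 0.5 3.3 1.4]. Elementwise product with the kernel and sum: 5.6·-0.5 + 1.6·-0.5 + 0.5·0.5 + 3.3·-0.5 + 1.4·0.5.

-4.3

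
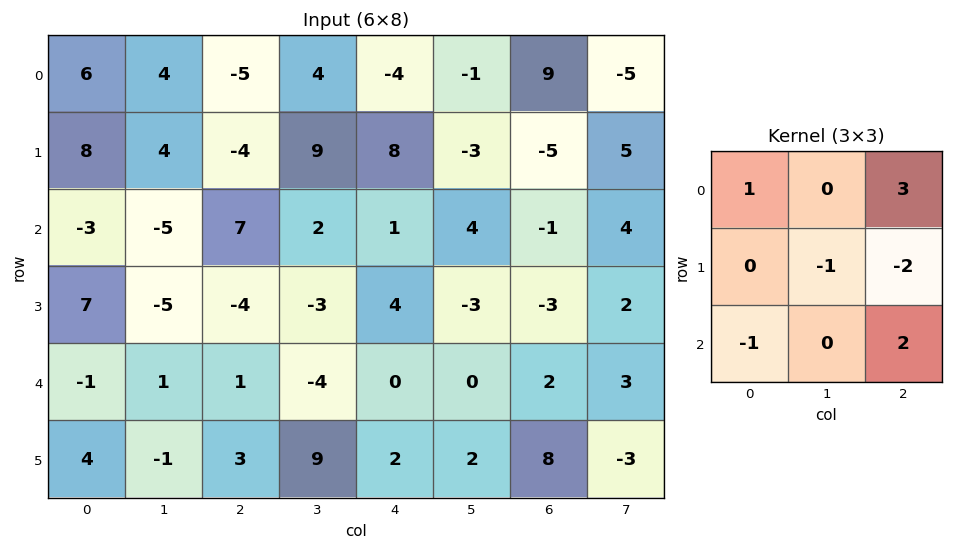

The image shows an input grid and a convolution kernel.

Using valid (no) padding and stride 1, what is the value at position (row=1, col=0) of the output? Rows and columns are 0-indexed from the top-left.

The receptive field on the input at this output position is [8 4 -4 / -3 -5 7 / 7 -5 -4]. Elementwise product with the kernel and sum: 8·1 + -4·3 + -5·-1 + 7·-2 + 7·-1 + -4·2.

-28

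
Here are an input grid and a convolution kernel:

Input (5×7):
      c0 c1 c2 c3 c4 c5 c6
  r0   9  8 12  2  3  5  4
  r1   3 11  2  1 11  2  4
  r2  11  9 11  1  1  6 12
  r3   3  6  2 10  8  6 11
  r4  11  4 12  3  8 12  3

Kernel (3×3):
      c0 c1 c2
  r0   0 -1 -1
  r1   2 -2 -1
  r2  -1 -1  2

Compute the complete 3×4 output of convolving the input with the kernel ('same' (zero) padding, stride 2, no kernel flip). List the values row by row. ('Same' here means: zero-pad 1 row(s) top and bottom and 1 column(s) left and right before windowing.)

-7 -21 -15 -4
-36 4 -25 -33
-35 -31 -36 7

Output[0,0]: The receptive field on the zero-padded input at this output position is [0 0 0 / 0 9 8 / 0 3 11]. Elementwise product with the kernel and sum: 0·-1 + 0·-1 + 0·2 + 9·-2 + 8·-1 + 0·-1 + 3·-1 + 11·2.
Output[0,1]: The receptive field on the zero-padded input at this output position is [0 0 0 / 8 12 2 / 11 2 1]. Elementwise product with the kernel and sum: 0·-1 + 0·-1 + 8·2 + 12·-2 + 2·-1 + 11·-1 + 2·-1 + 1·2.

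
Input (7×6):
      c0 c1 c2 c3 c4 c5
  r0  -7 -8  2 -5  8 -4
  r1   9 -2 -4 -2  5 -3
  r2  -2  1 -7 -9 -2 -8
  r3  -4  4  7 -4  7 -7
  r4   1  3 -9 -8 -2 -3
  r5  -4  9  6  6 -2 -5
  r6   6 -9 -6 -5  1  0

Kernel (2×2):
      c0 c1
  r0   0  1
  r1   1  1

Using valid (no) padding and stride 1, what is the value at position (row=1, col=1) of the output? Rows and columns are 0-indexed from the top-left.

The receptive field on the input at this output position is [-2 -4 / 1 -7]. Elementwise product with the kernel and sum: -4·1 + 1·1 + -7·1.

-10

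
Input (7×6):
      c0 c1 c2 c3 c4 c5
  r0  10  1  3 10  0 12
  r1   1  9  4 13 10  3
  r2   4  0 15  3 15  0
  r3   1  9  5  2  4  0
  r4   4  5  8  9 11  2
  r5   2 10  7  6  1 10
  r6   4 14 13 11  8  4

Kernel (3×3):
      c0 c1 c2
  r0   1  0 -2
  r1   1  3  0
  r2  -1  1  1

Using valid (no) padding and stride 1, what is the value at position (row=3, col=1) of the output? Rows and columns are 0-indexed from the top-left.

The receptive field on the input at this output position is [9 5 2 / 5 8 9 / 10 7 6]. Elementwise product with the kernel and sum: 9·1 + 2·-2 + 5·1 + 8·3 + 10·-1 + 7·1 + 6·1.

37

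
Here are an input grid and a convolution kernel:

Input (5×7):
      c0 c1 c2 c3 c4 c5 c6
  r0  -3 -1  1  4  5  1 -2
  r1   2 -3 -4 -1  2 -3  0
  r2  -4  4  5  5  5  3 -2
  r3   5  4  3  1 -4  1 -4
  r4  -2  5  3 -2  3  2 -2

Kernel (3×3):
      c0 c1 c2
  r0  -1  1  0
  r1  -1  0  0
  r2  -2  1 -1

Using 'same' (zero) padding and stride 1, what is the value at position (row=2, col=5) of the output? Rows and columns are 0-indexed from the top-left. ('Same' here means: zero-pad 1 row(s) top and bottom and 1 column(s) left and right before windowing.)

The receptive field on the zero-padded input at this output position is [2 -3 0 / 5 3 -2 / -4 1 -4]. Elementwise product with the kernel and sum: 2·-1 + -3·1 + 5·-1 + -4·-2 + 1·1 + -4·-1.

3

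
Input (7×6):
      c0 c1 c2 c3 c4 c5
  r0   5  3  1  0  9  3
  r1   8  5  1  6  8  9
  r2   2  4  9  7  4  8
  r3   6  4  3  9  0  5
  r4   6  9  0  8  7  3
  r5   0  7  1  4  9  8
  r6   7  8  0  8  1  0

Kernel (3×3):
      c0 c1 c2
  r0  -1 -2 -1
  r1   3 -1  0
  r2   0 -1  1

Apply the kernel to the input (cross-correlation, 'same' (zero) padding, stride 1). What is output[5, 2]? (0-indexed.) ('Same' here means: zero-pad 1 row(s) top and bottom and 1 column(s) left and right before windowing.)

11

The receptive field on the zero-padded input at this output position is [9 0 8 / 7 1 4 / 8 0 8]. Elementwise product with the kernel and sum: 9·-1 + 0·-2 + 8·-1 + 7·3 + 1·-1 + 0·-1 + 8·1.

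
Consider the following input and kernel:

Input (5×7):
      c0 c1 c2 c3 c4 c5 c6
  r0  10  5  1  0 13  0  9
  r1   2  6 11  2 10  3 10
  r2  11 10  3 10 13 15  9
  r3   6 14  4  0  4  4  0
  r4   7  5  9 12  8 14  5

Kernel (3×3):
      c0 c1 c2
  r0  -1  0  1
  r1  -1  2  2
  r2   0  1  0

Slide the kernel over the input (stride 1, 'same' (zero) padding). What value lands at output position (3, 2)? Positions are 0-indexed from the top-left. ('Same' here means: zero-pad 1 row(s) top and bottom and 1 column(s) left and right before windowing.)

3

The receptive field on the zero-padded input at this output position is [10 3 10 / 14 4 0 / 5 9 12]. Elementwise product with the kernel and sum: 10·-1 + 10·1 + 14·-1 + 4·2 + 0·2 + 9·1.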